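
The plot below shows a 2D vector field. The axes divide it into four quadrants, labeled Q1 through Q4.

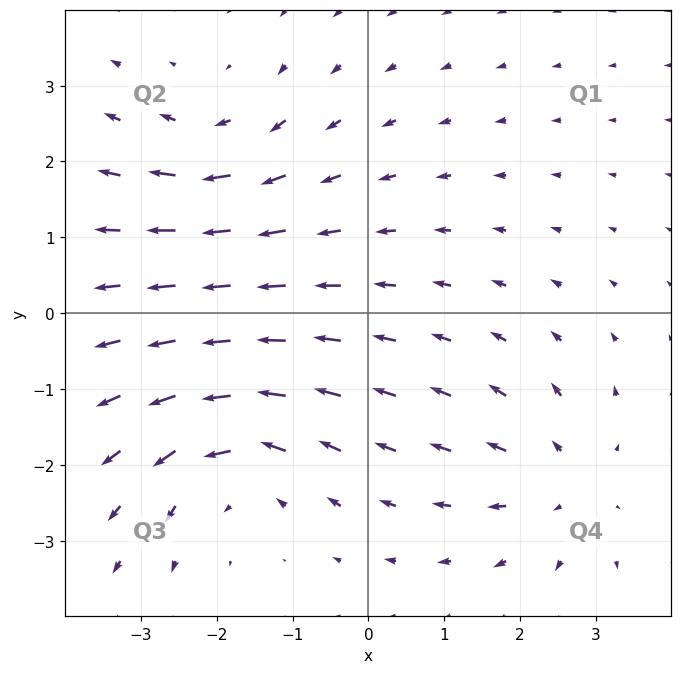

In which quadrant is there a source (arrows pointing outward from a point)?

Q4

The source sits at approximately (2.6, -2.2), which lies in quadrant Q4. The divergence there is about +3, positive as expected for a source.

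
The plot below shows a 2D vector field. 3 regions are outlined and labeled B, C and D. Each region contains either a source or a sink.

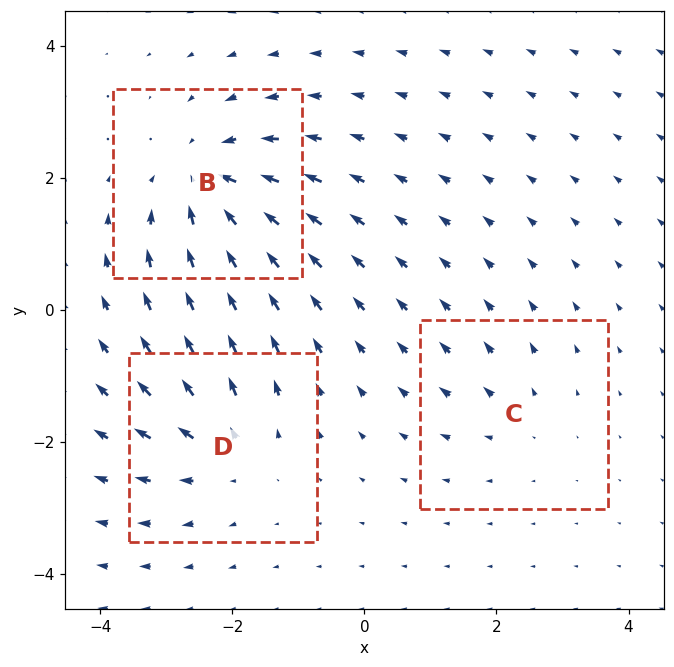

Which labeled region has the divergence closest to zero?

C

Divergence at each region's feature centre — B: about -5, C: about +2, D: about +3. Region C is closest to zero.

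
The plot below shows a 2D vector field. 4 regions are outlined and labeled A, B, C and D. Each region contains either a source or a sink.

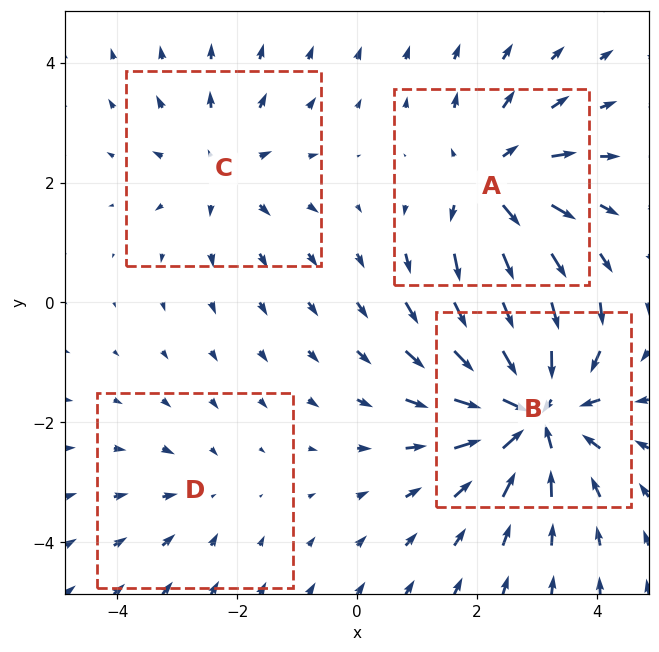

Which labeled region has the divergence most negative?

Divergence at each region's feature centre — A: about +5, B: about -7, C: about +3, D: about -2. Region B is most negative.

B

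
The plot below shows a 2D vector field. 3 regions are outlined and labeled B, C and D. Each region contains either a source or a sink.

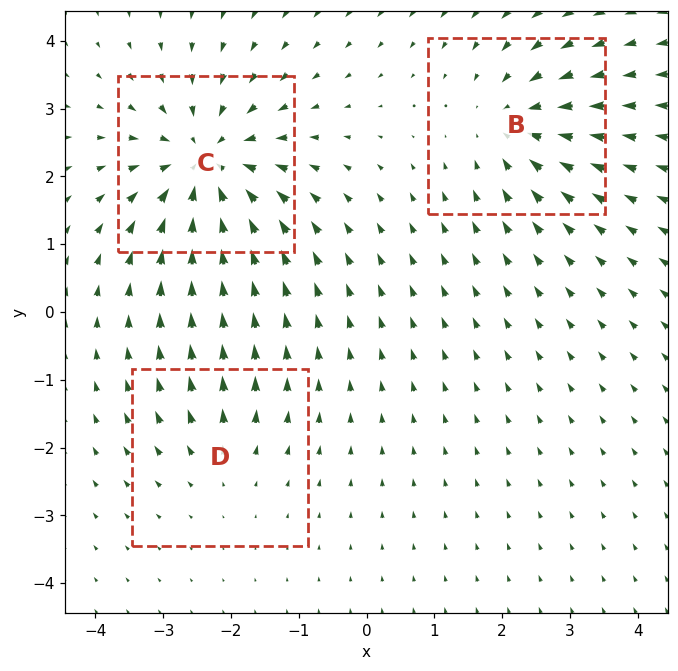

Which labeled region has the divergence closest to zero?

D

Divergence at each region's feature centre — B: about -3, C: about -5, D: about +2. Region D is closest to zero.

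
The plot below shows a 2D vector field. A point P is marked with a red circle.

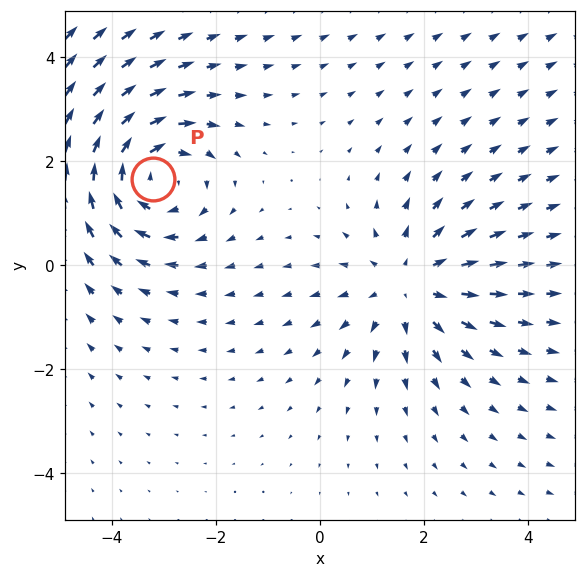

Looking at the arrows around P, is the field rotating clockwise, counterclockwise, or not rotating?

clockwise

Near P at (-3.2, 1.7) the arrows circulate clockwise. The curl (z-component) there is about -3; negative curl means clockwise rotation.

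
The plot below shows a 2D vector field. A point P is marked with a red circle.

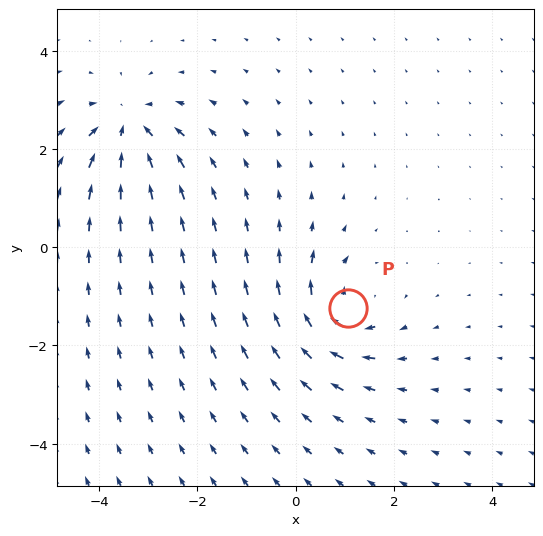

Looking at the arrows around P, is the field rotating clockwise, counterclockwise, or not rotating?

clockwise

Near P at (1.1, -1.2) the arrows circulate clockwise. The curl (z-component) there is about -6; negative curl means clockwise rotation.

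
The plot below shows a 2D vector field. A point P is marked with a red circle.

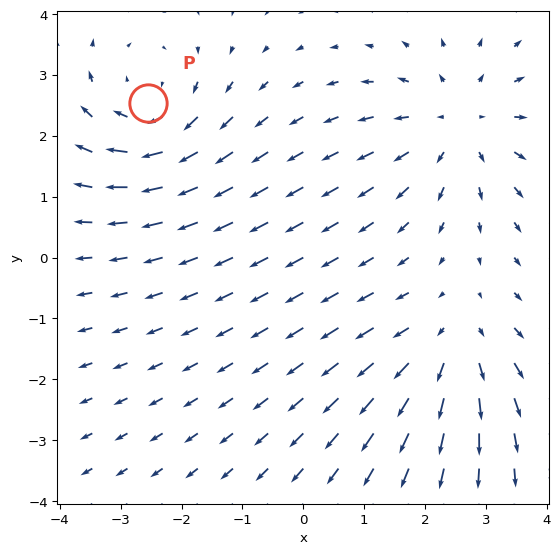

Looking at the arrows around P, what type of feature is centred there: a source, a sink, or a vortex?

vortex

At P (-2.6, 2.5) the arrows circulate clockwise. Divergence ≈0, curl about -4 — near-zero divergence with nonzero curl is a vortex.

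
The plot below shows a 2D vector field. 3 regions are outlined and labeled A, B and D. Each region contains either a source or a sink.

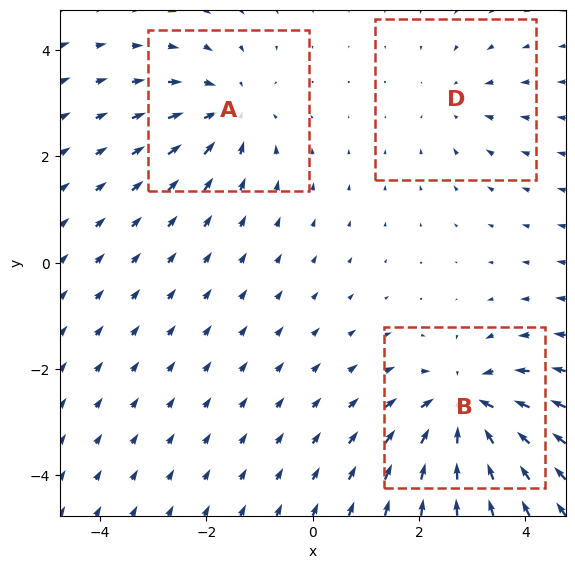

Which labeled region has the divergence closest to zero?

D

Divergence at each region's feature centre — A: about -3, B: about -5, D: about -2. Region D is closest to zero.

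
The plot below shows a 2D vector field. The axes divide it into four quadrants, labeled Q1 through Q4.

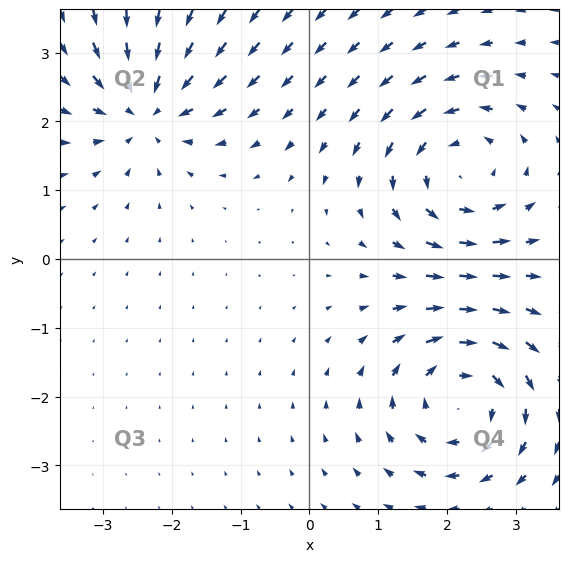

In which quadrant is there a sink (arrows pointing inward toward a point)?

The sink sits at approximately (-2.4, 2.2), which lies in quadrant Q2. The divergence there is about -5, negative as expected for a sink.

Q2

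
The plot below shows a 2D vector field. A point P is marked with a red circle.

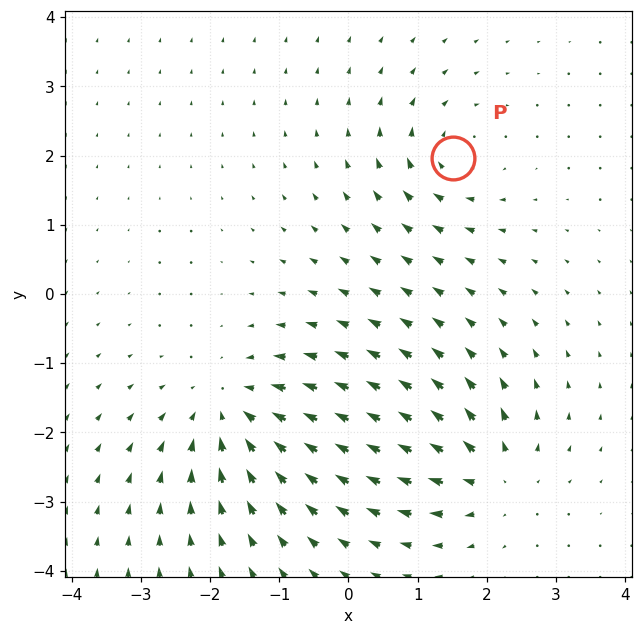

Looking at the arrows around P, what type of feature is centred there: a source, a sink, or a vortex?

vortex

At P (1.5, 2.0) the arrows circulate clockwise. Divergence ≈0, curl about -4 — near-zero divergence with nonzero curl is a vortex.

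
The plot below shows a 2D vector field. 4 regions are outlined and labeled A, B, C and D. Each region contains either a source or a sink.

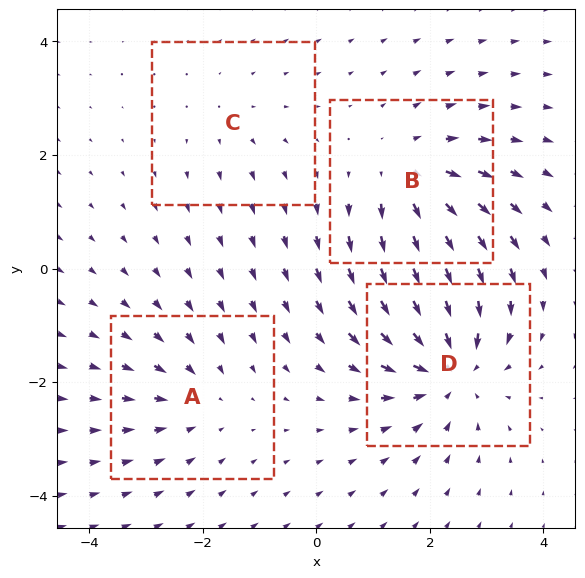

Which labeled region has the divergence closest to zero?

C

Divergence at each region's feature centre — A: about -3, B: about +4, C: about +2, D: about -6. Region C is closest to zero.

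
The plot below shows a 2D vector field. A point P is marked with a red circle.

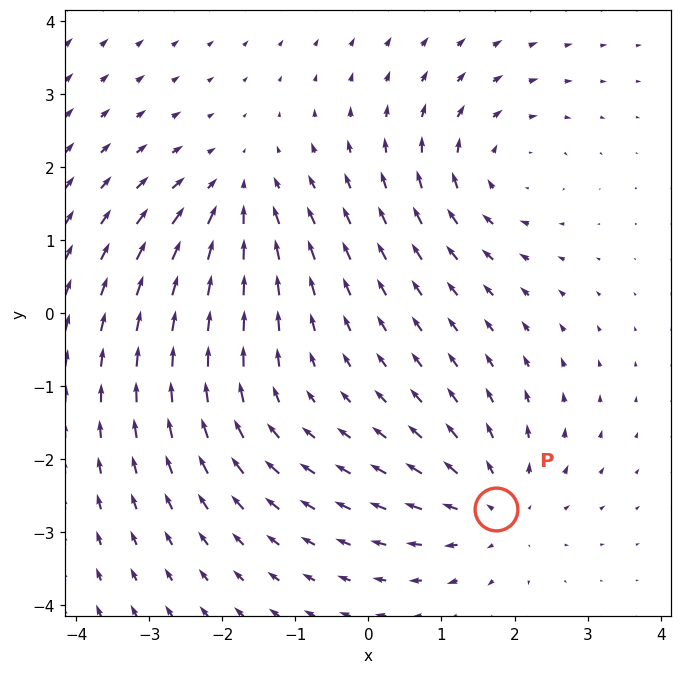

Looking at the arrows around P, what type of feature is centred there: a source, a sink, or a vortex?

At P (1.7, -2.7) the arrows spread outward. Divergence about +4, curl ≈0 — positive divergence with near-zero curl is a source.

source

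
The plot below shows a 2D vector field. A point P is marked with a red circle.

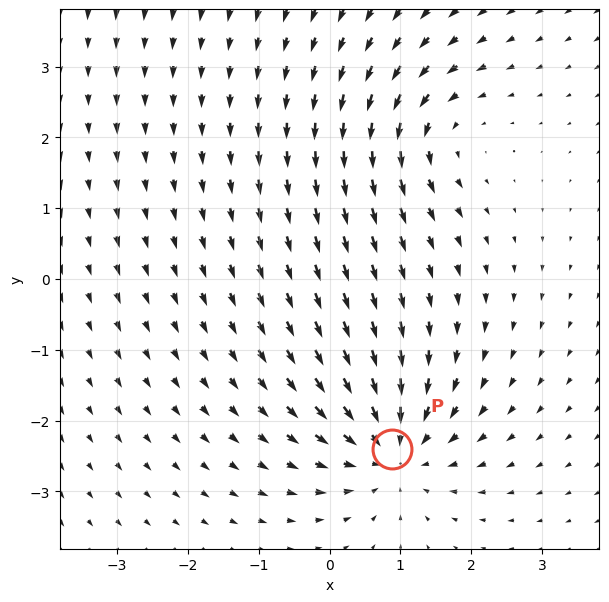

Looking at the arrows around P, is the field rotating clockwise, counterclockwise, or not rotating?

not rotating

Near P at (0.9, -2.4) the arrows show no circulation. The curl there is ≈0.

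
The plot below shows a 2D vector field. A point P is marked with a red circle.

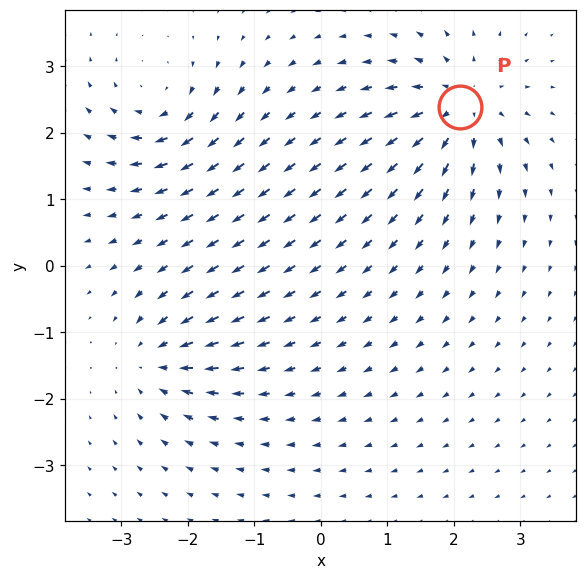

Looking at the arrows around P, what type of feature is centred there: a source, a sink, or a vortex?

source

At P (2.1, 2.4) the arrows spread outward. Divergence about +6, curl ≈0 — positive divergence with near-zero curl is a source.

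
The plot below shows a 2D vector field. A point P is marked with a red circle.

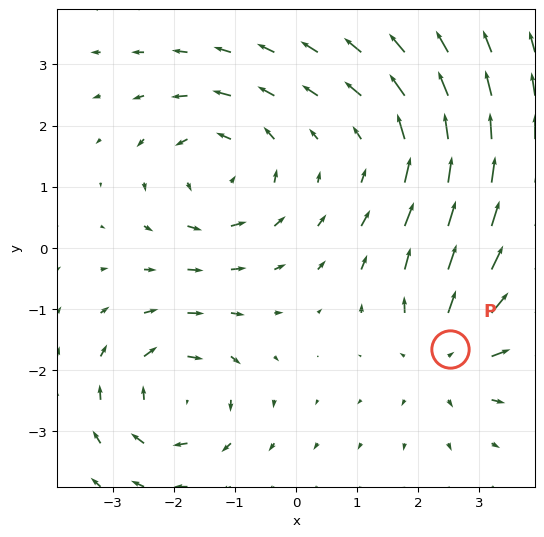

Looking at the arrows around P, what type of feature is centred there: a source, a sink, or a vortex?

At P (2.5, -1.7) the arrows spread outward. Divergence about +3, curl ≈0 — positive divergence with near-zero curl is a source.

source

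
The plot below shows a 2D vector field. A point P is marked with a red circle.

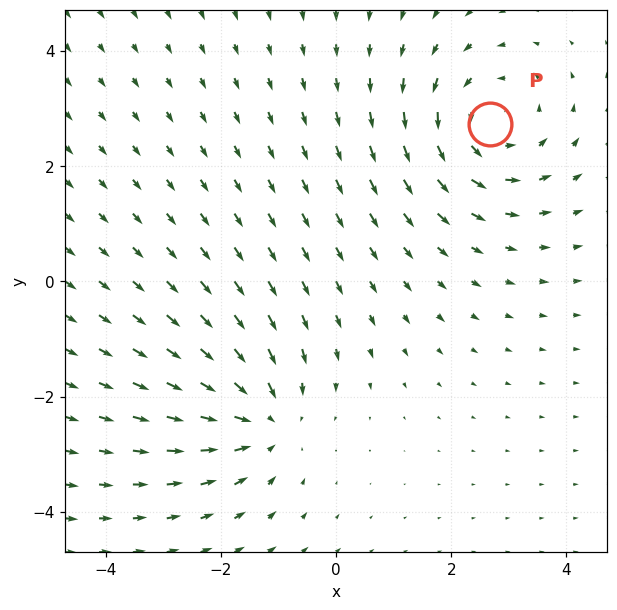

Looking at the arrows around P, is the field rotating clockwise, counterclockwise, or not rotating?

counterclockwise

Near P at (2.7, 2.7) the arrows circulate counterclockwise. The curl (z-component) there is about +4; positive curl means counterclockwise rotation.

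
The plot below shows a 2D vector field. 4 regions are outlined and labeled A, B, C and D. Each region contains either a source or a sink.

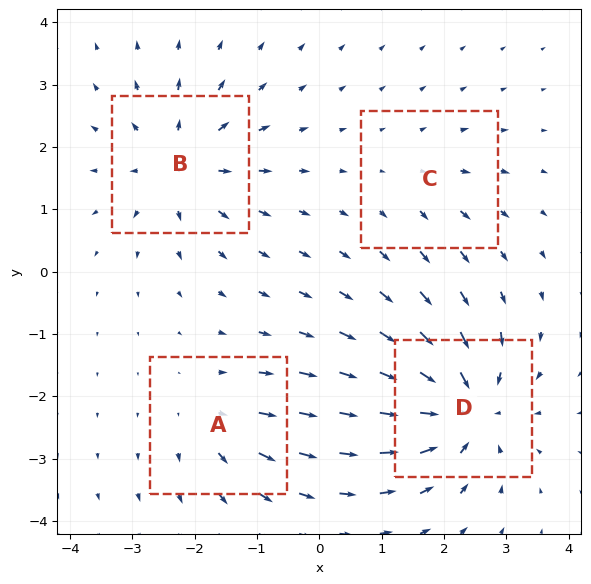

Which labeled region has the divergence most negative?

D

Divergence at each region's feature centre — A: about +4, B: about +6, C: about +2, D: about -7. Region D is most negative.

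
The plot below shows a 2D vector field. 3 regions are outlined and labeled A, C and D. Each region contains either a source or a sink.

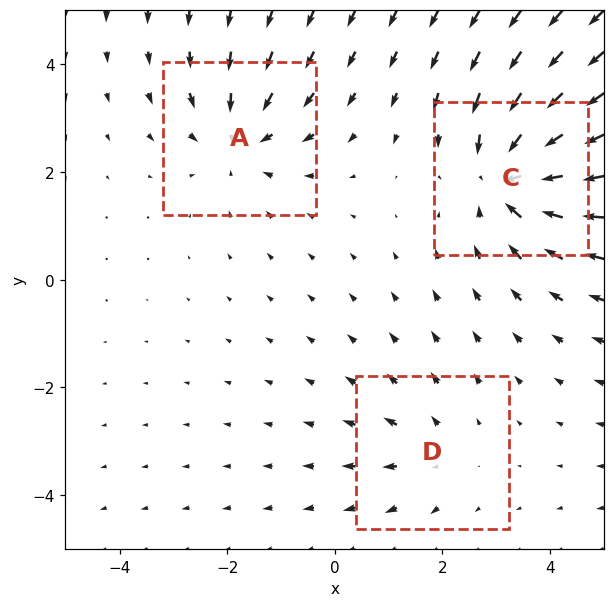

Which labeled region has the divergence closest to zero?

D

Divergence at each region's feature centre — A: about -3, C: about -4, D: about +2. Region D is closest to zero.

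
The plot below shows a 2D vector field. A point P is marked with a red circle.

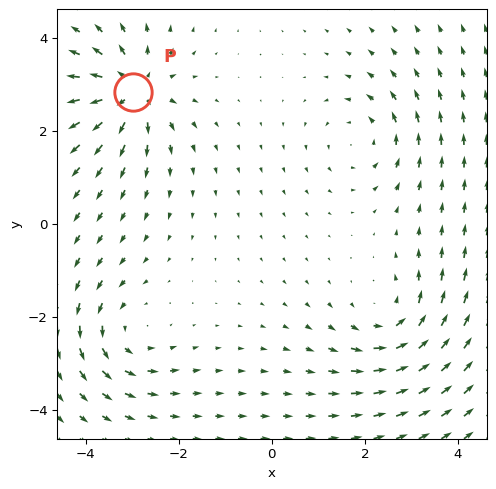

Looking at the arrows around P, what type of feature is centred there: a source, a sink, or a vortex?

At P (-3.0, 2.8) the arrows spread outward. Divergence about +7, curl ≈0 — positive divergence with near-zero curl is a source.

source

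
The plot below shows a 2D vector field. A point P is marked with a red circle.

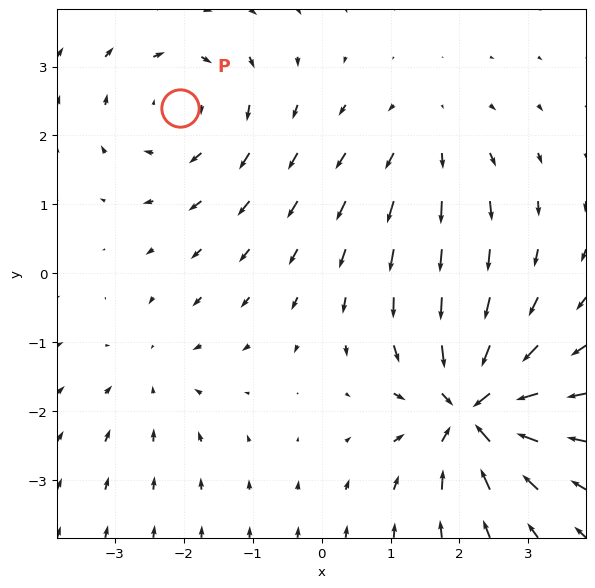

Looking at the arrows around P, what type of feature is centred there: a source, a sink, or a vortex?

vortex

At P (-2.1, 2.4) the arrows circulate clockwise. Divergence ≈0, curl about -3 — near-zero divergence with nonzero curl is a vortex.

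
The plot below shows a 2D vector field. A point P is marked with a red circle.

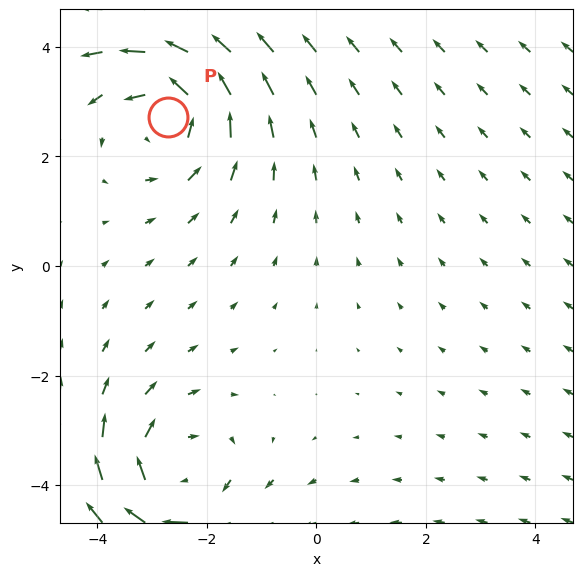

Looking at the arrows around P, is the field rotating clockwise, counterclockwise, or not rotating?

counterclockwise

Near P at (-2.7, 2.7) the arrows circulate counterclockwise. The curl (z-component) there is about +3; positive curl means counterclockwise rotation.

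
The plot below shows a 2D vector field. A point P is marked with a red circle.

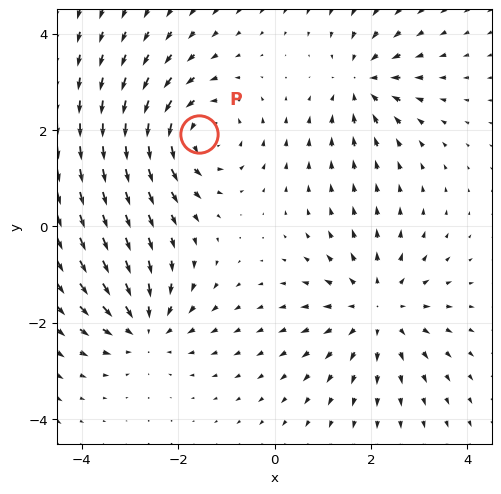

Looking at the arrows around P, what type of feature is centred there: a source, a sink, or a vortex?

vortex

At P (-1.6, 1.9) the arrows circulate counterclockwise. Divergence ≈0, curl about +4 — near-zero divergence with nonzero curl is a vortex.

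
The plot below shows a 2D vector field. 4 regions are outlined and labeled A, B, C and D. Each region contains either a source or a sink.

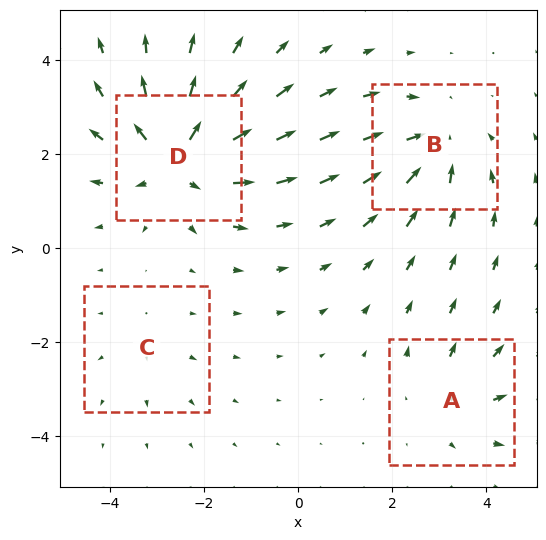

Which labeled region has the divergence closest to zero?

C

Divergence at each region's feature centre — A: about +3, B: about -4, C: about +2, D: about +6. Region C is closest to zero.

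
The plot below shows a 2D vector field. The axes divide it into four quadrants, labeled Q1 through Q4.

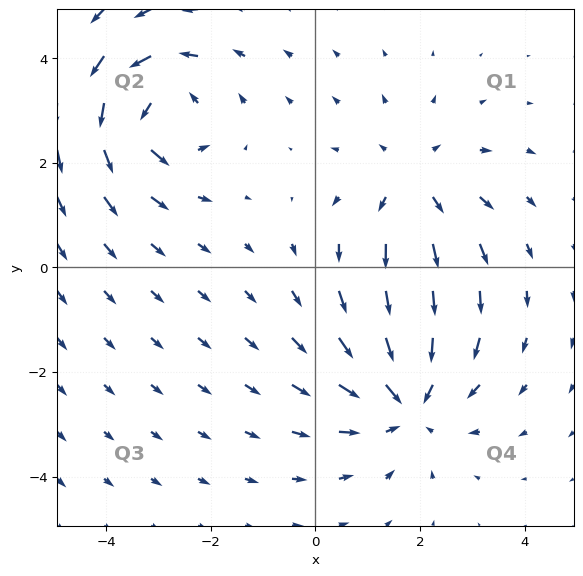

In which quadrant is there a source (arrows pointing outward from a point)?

The source sits at approximately (1.9, 1.6), which lies in quadrant Q1. The divergence there is about +3, positive as expected for a source.

Q1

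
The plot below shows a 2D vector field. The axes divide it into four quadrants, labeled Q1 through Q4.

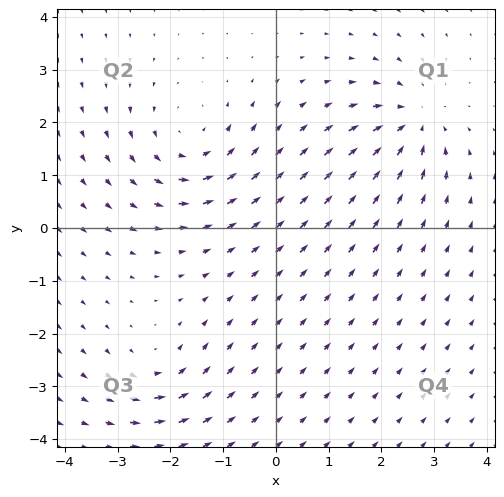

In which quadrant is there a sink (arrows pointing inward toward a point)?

Q1

The sink sits at approximately (2.6, 2.0), which lies in quadrant Q1. The divergence there is about -5, negative as expected for a sink.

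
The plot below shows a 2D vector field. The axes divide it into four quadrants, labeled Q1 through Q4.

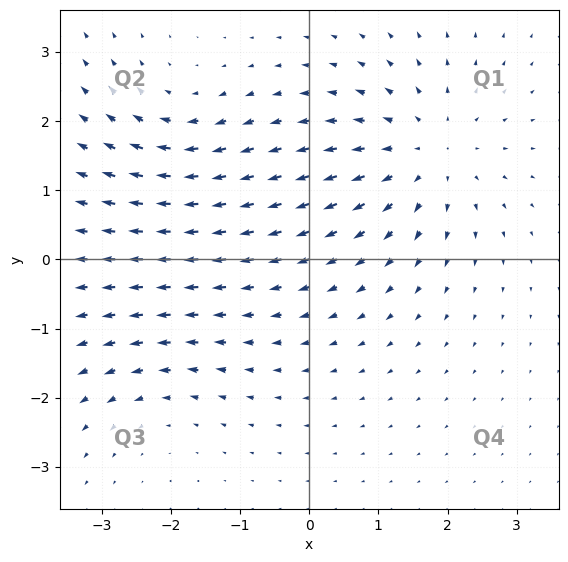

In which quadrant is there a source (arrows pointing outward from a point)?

The source sits at approximately (1.7, 1.5), which lies in quadrant Q1. The divergence there is about +4, positive as expected for a source.

Q1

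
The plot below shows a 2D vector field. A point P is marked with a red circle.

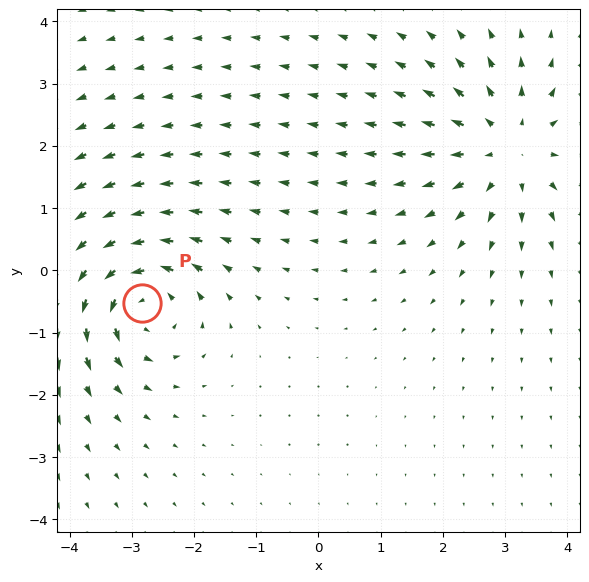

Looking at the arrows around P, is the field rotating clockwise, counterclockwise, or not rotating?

Near P at (-2.8, -0.5) the arrows circulate counterclockwise. The curl (z-component) there is about +6; positive curl means counterclockwise rotation.

counterclockwise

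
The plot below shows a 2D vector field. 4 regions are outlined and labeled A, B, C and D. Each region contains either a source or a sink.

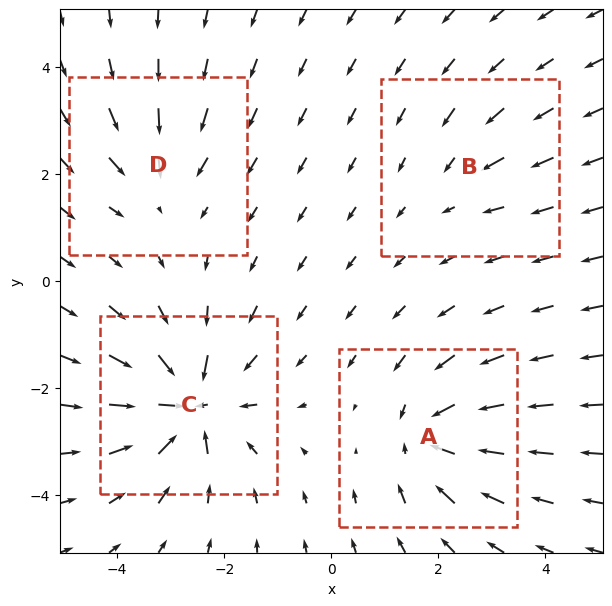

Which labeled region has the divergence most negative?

Divergence at each region's feature centre — A: about -6, B: about -3, C: about -9, D: about -4. Region C is most negative.

C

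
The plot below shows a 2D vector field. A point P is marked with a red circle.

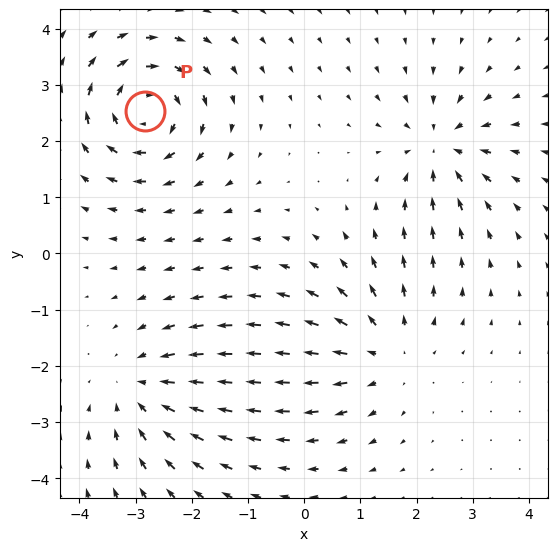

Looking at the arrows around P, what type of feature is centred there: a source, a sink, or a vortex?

At P (-2.8, 2.5) the arrows circulate clockwise. Divergence ≈0, curl about -5 — near-zero divergence with nonzero curl is a vortex.

vortex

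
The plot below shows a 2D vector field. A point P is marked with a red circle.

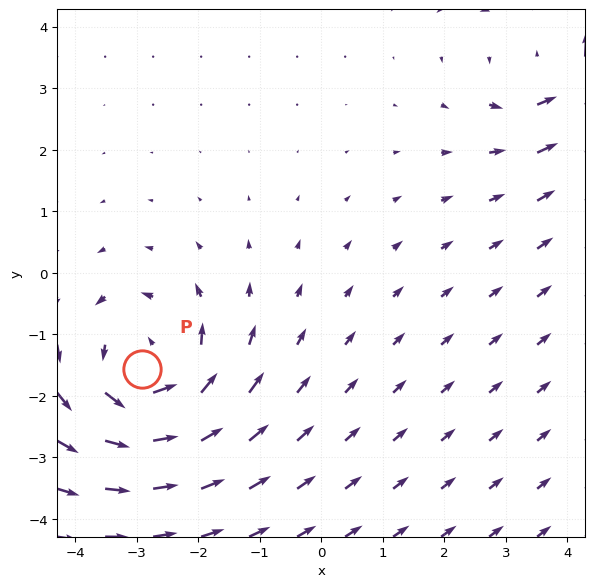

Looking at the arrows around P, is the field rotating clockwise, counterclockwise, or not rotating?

counterclockwise

Near P at (-2.9, -1.6) the arrows circulate counterclockwise. The curl (z-component) there is about +4; positive curl means counterclockwise rotation.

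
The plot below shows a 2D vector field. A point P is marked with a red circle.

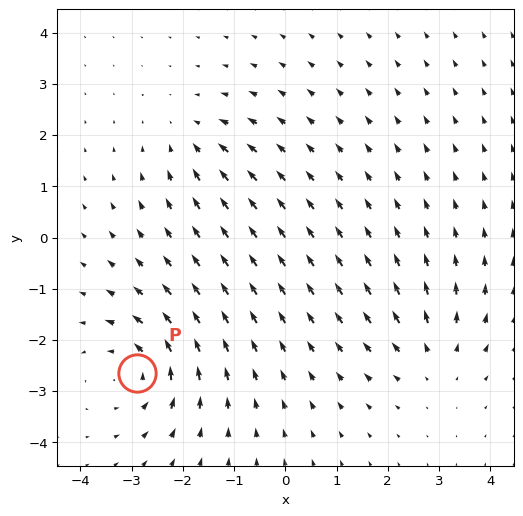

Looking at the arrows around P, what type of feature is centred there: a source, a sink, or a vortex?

At P (-2.9, -2.6) the arrows circulate counterclockwise. Divergence ≈0, curl about +5 — near-zero divergence with nonzero curl is a vortex.

vortex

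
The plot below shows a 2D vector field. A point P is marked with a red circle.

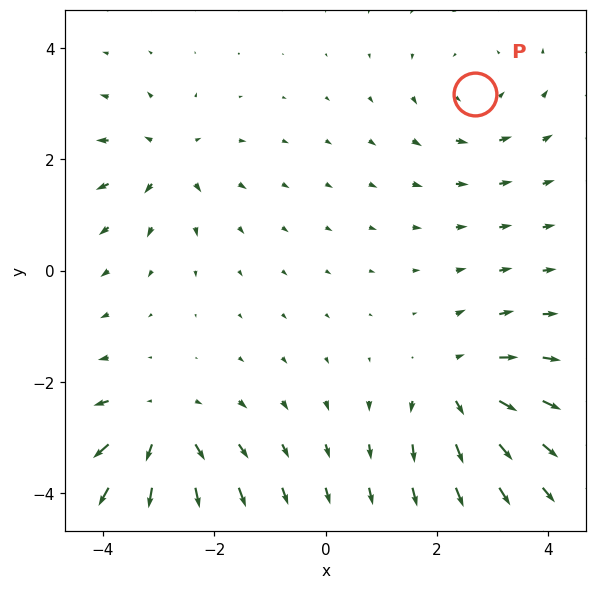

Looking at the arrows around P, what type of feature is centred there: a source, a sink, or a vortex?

At P (2.7, 3.2) the arrows circulate counterclockwise. Divergence ≈0, curl about +3 — near-zero divergence with nonzero curl is a vortex.

vortex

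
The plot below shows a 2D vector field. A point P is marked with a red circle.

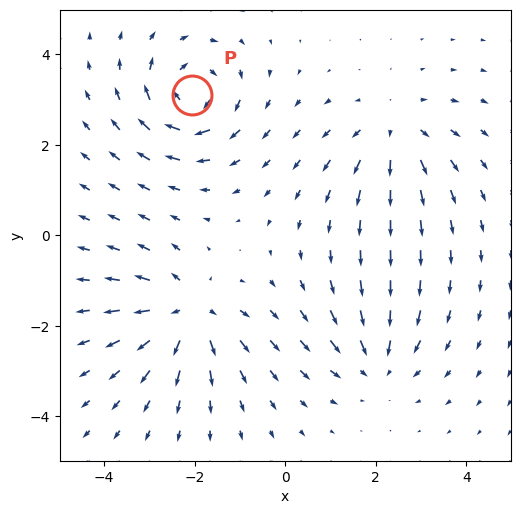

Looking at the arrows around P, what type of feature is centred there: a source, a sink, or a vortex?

At P (-2.1, 3.1) the arrows circulate clockwise. Divergence ≈0, curl about -6 — near-zero divergence with nonzero curl is a vortex.

vortex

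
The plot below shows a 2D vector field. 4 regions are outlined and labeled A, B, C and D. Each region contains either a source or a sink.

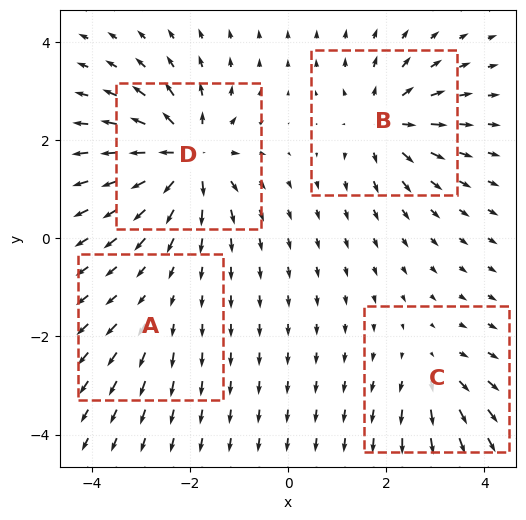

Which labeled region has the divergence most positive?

D

Divergence at each region's feature centre — A: about +2, B: about +6, C: about +4, D: about +9. Region D is most positive.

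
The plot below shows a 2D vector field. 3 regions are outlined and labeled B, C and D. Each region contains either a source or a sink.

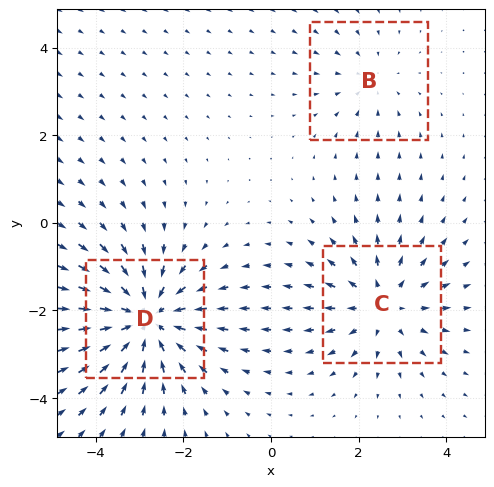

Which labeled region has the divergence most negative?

D

Divergence at each region's feature centre — B: about -2, C: about +3, D: about -5. Region D is most negative.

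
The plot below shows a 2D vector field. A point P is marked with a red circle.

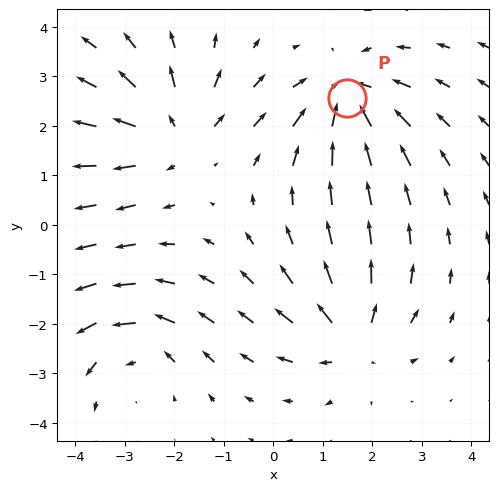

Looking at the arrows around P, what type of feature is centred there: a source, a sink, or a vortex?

sink

At P (1.5, 2.6) the arrows converge inward. Divergence about -5, curl ≈0 — negative divergence with near-zero curl is a sink.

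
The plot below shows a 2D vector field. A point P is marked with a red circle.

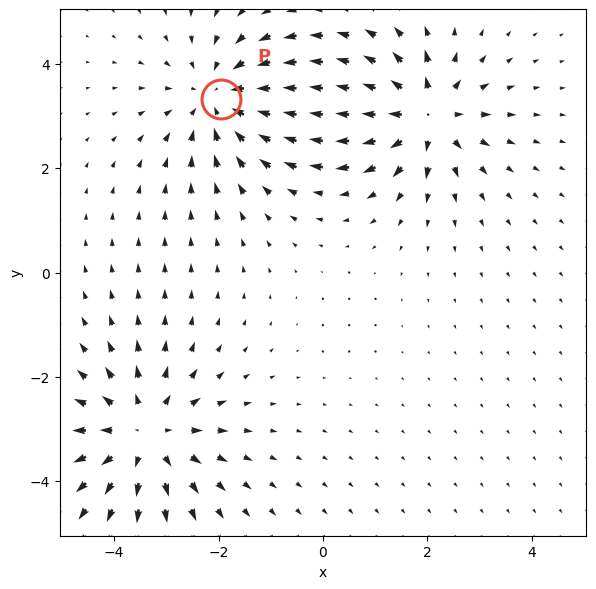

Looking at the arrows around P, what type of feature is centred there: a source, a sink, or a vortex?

At P (-2.0, 3.3) the arrows converge inward. Divergence about -4, curl ≈0 — negative divergence with near-zero curl is a sink.

sink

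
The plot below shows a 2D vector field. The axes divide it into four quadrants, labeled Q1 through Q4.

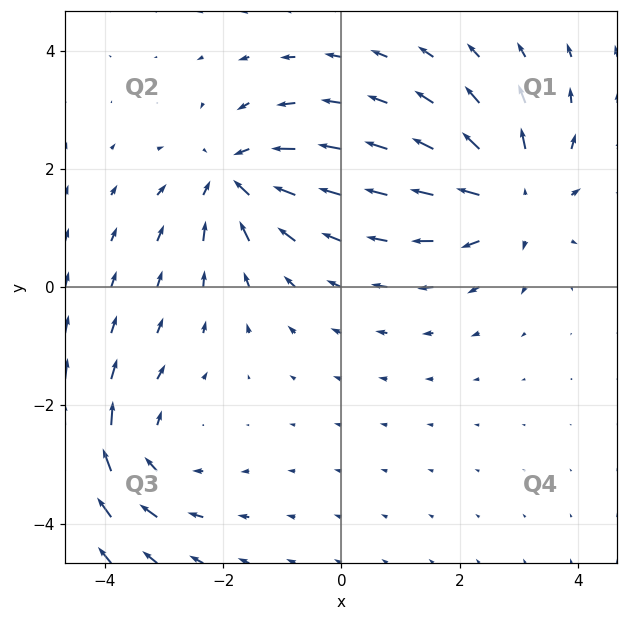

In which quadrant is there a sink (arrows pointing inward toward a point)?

Q2

The sink sits at approximately (-1.8, 1.9), which lies in quadrant Q2. The divergence there is about -4, negative as expected for a sink.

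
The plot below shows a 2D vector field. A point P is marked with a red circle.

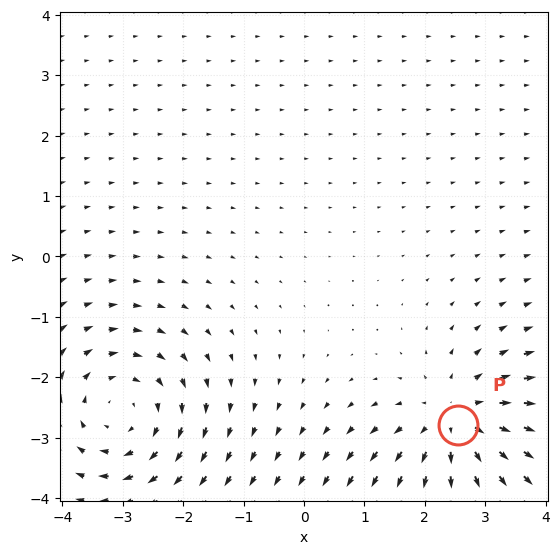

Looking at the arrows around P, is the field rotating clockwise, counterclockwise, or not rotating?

Near P at (2.5, -2.8) the arrows show no circulation. The curl there is ≈0.

not rotating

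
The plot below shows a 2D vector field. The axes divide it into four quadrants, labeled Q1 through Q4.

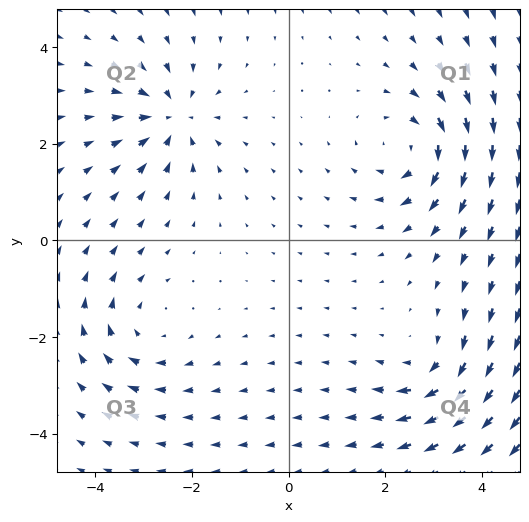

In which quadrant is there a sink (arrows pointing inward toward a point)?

Q2

The sink sits at approximately (-2.4, 2.5), which lies in quadrant Q2. The divergence there is about -6, negative as expected for a sink.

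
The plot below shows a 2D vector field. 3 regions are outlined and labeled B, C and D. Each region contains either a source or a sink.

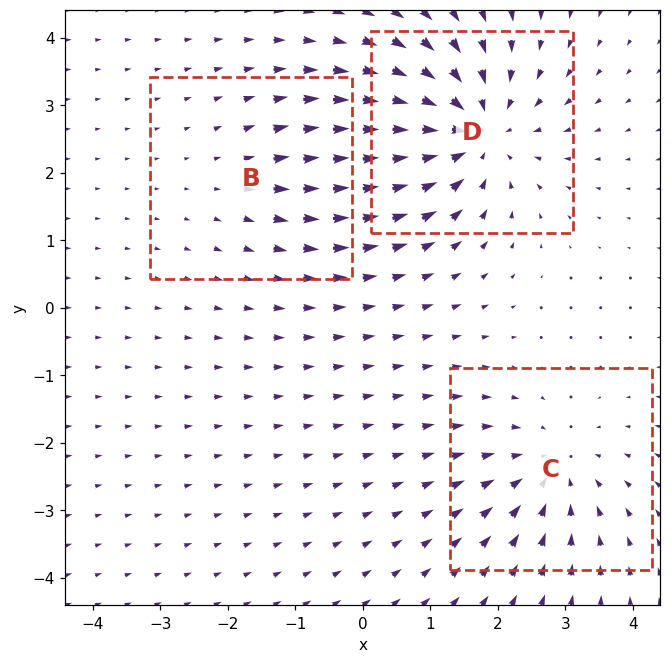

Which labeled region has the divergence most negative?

D

Divergence at each region's feature centre — B: about +2, C: about -3, D: about -5. Region D is most negative.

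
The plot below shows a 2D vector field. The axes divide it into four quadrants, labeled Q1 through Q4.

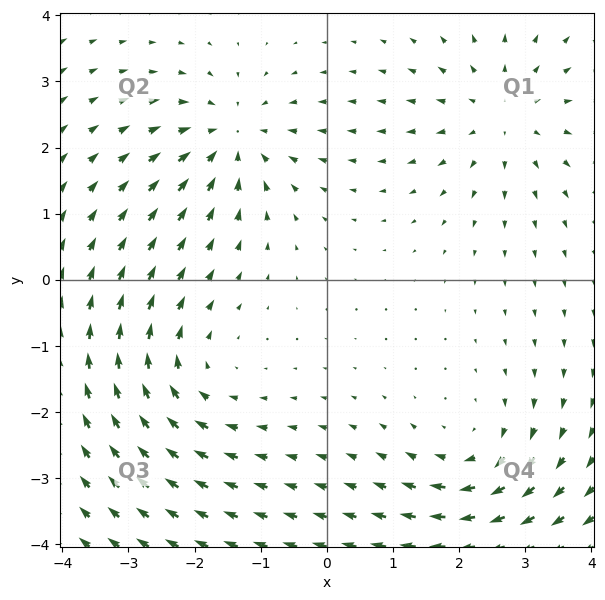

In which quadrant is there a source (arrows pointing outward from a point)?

The source sits at approximately (2.7, 2.5), which lies in quadrant Q1. The divergence there is about +3, positive as expected for a source.

Q1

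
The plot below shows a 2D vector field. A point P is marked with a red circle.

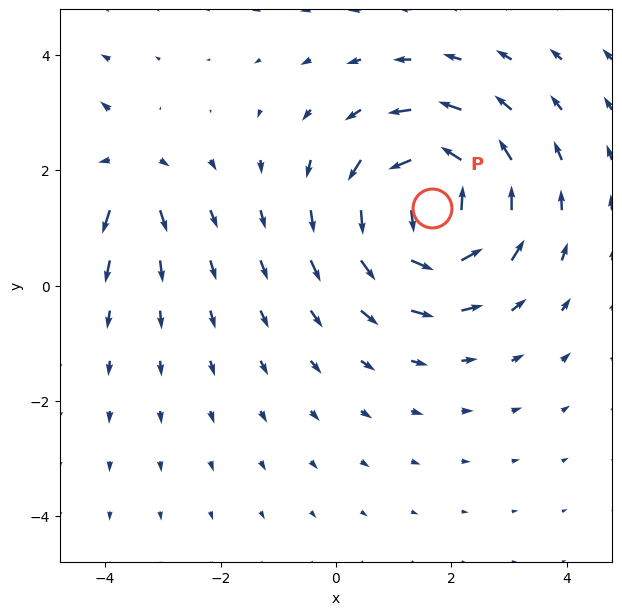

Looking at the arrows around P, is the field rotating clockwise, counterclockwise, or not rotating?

Near P at (1.7, 1.3) the arrows circulate counterclockwise. The curl (z-component) there is about +7; positive curl means counterclockwise rotation.

counterclockwise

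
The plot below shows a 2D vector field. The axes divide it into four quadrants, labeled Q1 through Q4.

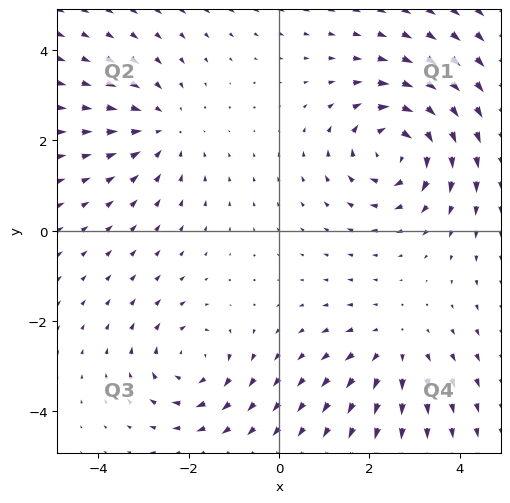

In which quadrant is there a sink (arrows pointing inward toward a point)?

The sink sits at approximately (-2.6, 2.3), which lies in quadrant Q2. The divergence there is about -3, negative as expected for a sink.

Q2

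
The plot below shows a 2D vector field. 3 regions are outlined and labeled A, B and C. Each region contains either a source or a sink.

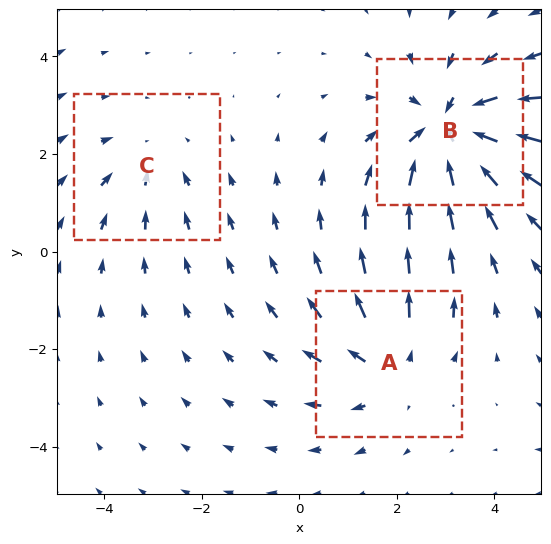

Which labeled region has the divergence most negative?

Divergence at each region's feature centre — A: about +3, B: about -4, C: about -2. Region B is most negative.

B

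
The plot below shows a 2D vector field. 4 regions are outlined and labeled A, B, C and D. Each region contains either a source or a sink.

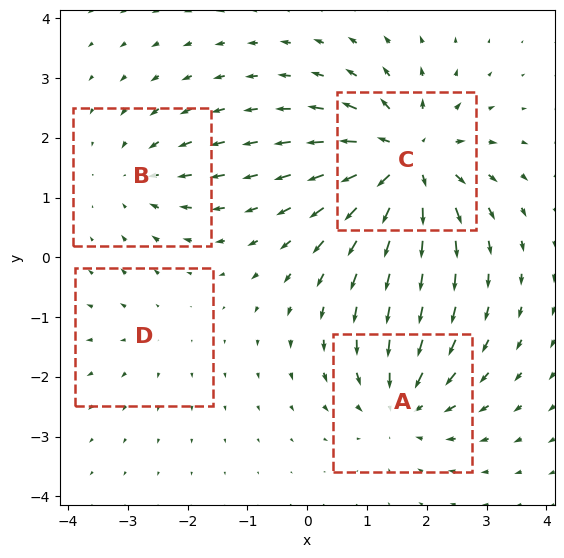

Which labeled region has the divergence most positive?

C

Divergence at each region's feature centre — A: about -5, B: about -4, C: about +8, D: about +2. Region C is most positive.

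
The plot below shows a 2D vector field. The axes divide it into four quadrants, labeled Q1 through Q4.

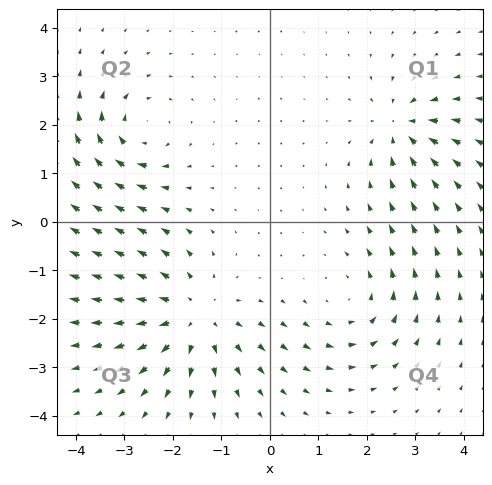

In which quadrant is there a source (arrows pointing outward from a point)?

Q3

The source sits at approximately (-1.6, -2.0), which lies in quadrant Q3. The divergence there is about +3, positive as expected for a source.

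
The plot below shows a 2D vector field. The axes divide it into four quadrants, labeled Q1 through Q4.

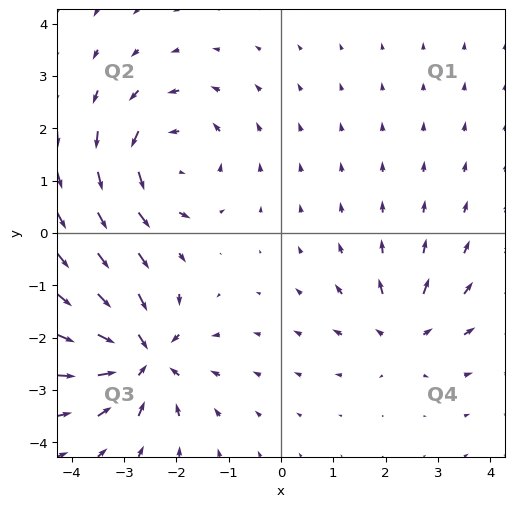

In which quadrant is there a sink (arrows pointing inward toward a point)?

Q3

The sink sits at approximately (-2.6, -2.4), which lies in quadrant Q3. The divergence there is about -7, negative as expected for a sink.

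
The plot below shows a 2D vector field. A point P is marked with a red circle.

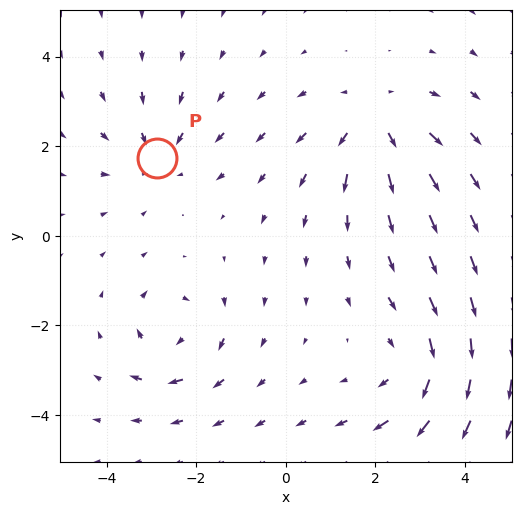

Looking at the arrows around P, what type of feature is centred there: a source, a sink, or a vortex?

At P (-2.9, 1.7) the arrows converge inward. Divergence about -3, curl ≈0 — negative divergence with near-zero curl is a sink.

sink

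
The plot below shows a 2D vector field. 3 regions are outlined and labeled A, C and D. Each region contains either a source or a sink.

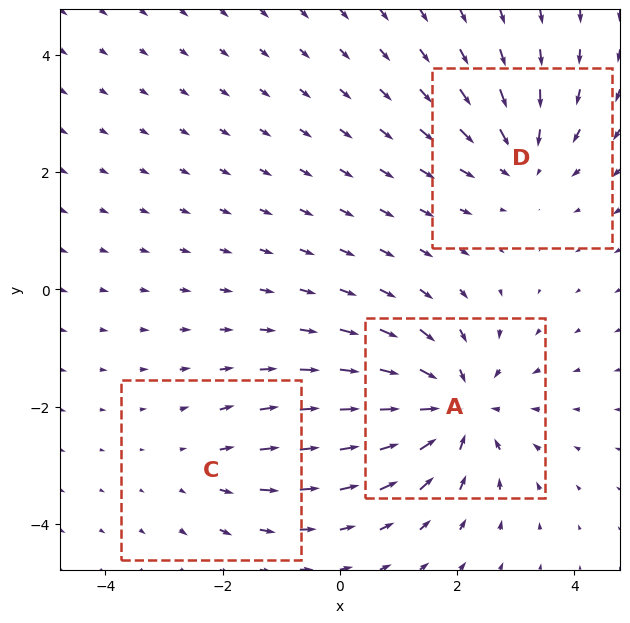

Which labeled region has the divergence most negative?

Divergence at each region's feature centre — A: about -5, C: about +2, D: about -3. Region A is most negative.

A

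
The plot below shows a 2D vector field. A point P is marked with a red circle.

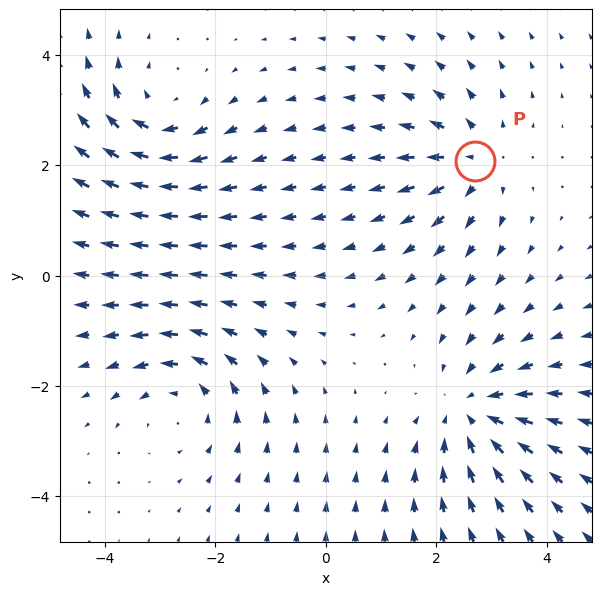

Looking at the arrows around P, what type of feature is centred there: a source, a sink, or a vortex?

source

At P (2.7, 2.1) the arrows spread outward. Divergence about +3, curl ≈0 — positive divergence with near-zero curl is a source.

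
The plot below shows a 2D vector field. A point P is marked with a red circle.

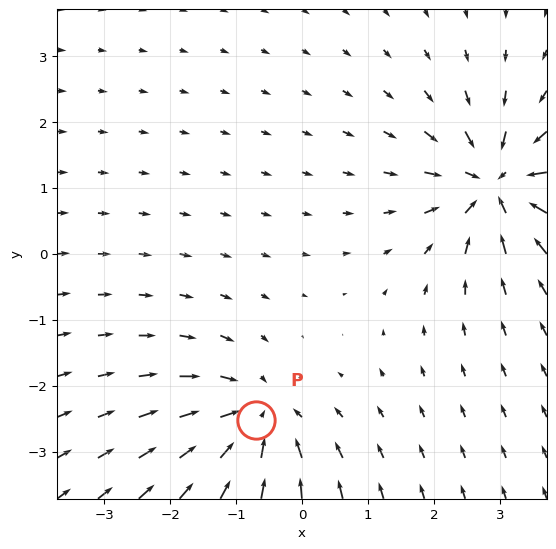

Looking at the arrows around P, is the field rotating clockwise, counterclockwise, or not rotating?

Near P at (-0.7, -2.5) the arrows show no circulation. The curl there is ≈0.

not rotating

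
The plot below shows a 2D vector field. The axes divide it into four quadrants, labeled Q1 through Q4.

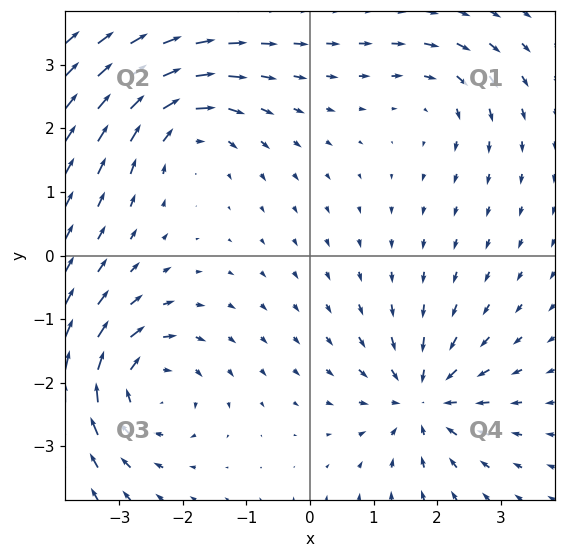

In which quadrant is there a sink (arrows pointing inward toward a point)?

The sink sits at approximately (1.8, -2.3), which lies in quadrant Q4. The divergence there is about -6, negative as expected for a sink.

Q4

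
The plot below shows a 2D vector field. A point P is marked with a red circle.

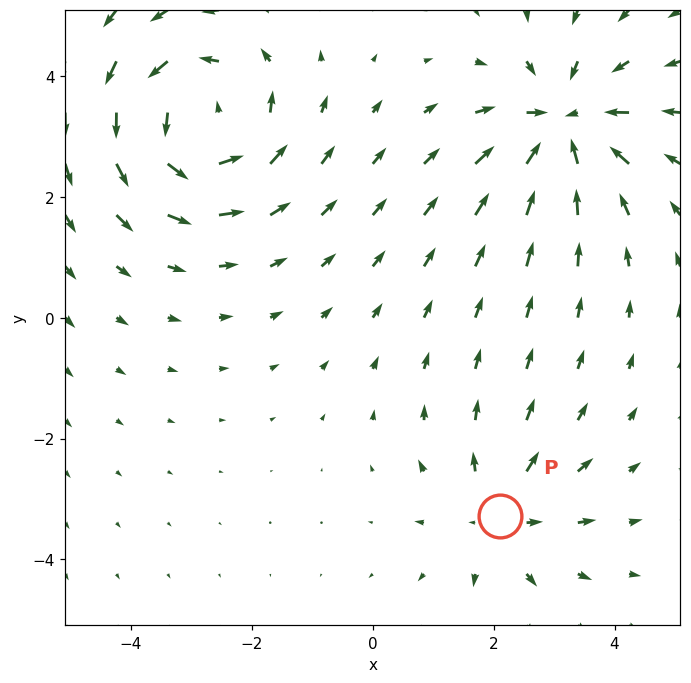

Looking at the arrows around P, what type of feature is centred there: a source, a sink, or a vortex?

At P (2.1, -3.3) the arrows spread outward. Divergence about +3, curl ≈0 — positive divergence with near-zero curl is a source.

source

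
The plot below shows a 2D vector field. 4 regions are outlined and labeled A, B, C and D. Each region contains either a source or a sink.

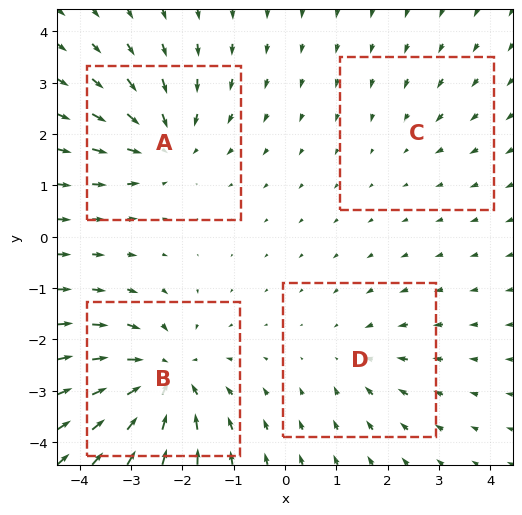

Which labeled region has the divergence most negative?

Divergence at each region's feature centre — A: about -5, B: about -6, C: about -2, D: about -3. Region B is most negative.

B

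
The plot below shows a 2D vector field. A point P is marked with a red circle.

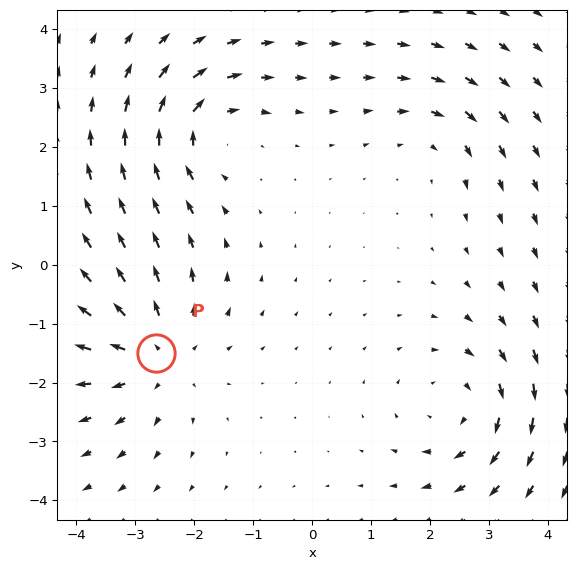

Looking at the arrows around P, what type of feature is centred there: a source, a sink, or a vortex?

source

At P (-2.7, -1.5) the arrows spread outward. Divergence about +4, curl ≈0 — positive divergence with near-zero curl is a source.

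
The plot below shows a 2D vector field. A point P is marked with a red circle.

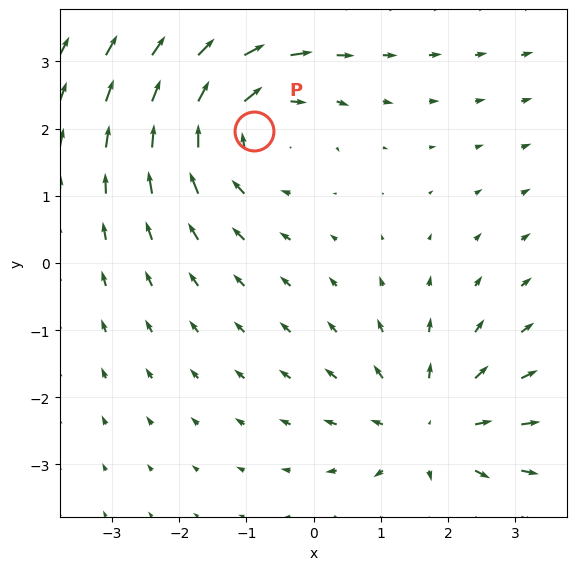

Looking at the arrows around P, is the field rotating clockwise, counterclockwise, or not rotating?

Near P at (-0.9, 2.0) the arrows circulate clockwise. The curl (z-component) there is about -4; negative curl means clockwise rotation.

clockwise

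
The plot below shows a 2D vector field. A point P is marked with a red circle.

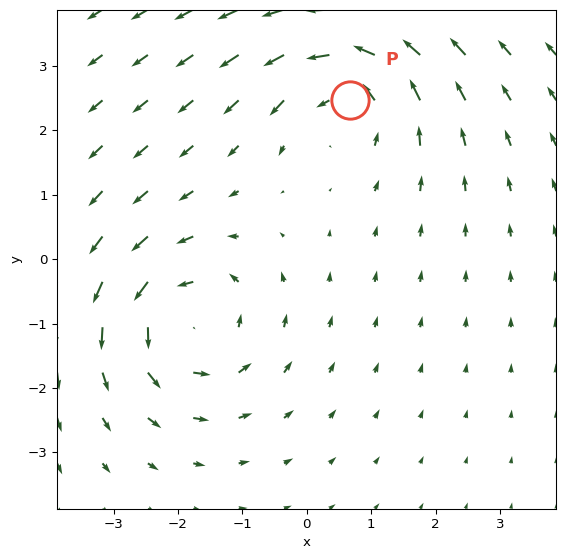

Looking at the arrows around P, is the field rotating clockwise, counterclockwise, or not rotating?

counterclockwise

Near P at (0.7, 2.5) the arrows circulate counterclockwise. The curl (z-component) there is about +4; positive curl means counterclockwise rotation.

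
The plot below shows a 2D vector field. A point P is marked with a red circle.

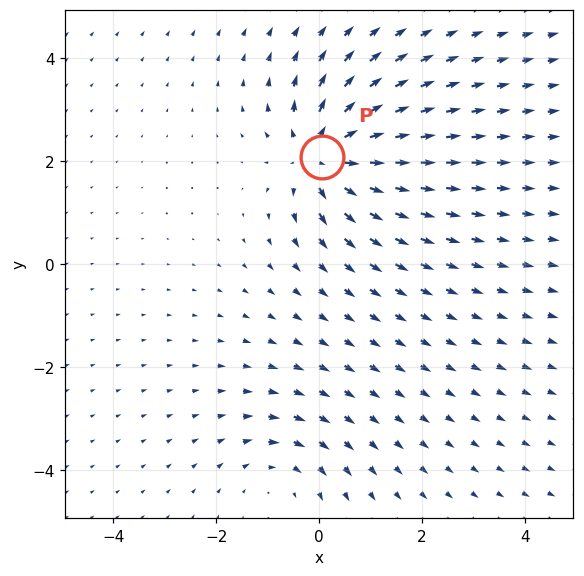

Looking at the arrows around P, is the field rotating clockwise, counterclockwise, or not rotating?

not rotating

Near P at (0.1, 2.1) the arrows show no circulation. The curl there is ≈0.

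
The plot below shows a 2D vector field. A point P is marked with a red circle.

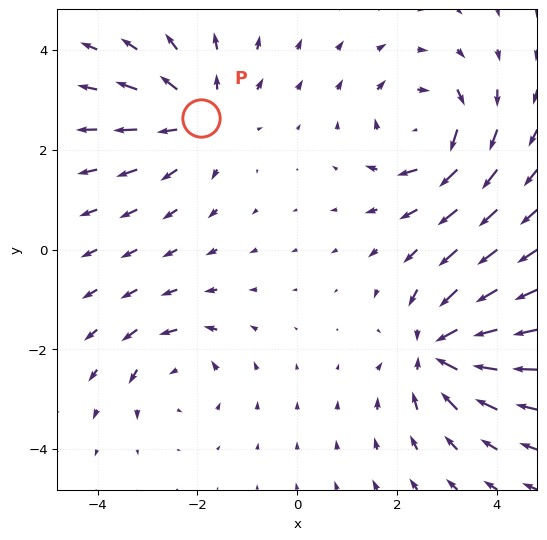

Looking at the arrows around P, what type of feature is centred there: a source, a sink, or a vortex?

source

At P (-1.9, 2.6) the arrows spread outward. Divergence about +4, curl ≈0 — positive divergence with near-zero curl is a source.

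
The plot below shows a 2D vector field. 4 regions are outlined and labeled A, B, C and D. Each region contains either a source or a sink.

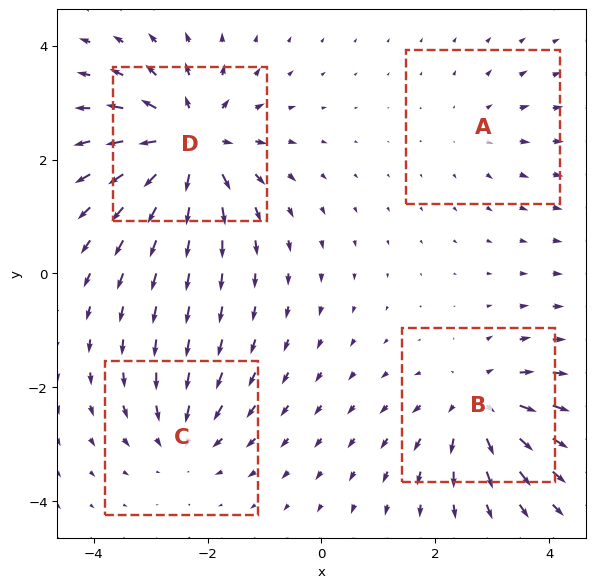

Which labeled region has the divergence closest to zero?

A

Divergence at each region's feature centre — A: about +2, B: about +5, C: about -4, D: about +8. Region A is closest to zero.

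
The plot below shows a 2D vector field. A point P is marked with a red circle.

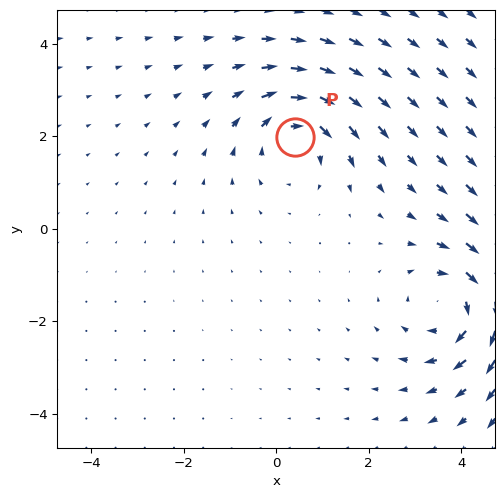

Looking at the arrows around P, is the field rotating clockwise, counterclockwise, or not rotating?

Near P at (0.4, 2.0) the arrows circulate clockwise. The curl (z-component) there is about -4; negative curl means clockwise rotation.

clockwise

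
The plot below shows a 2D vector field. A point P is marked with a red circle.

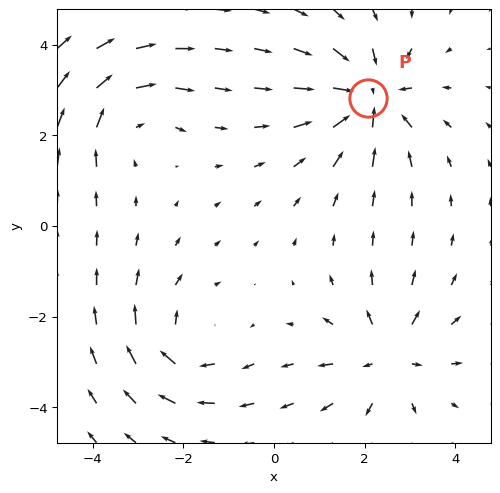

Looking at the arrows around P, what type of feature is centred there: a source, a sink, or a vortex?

sink

At P (2.1, 2.8) the arrows converge inward. Divergence about -6, curl ≈0 — negative divergence with near-zero curl is a sink.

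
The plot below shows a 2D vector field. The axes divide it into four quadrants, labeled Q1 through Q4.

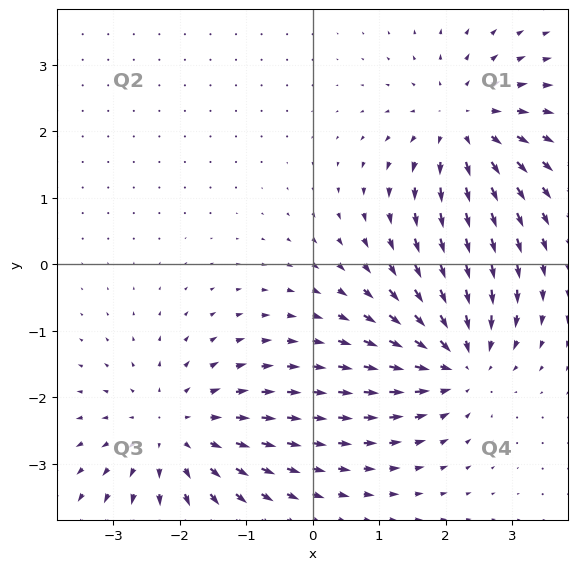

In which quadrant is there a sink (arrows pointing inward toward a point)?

Q4

The sink sits at approximately (2.2, -1.4), which lies in quadrant Q4. The divergence there is about -5, negative as expected for a sink.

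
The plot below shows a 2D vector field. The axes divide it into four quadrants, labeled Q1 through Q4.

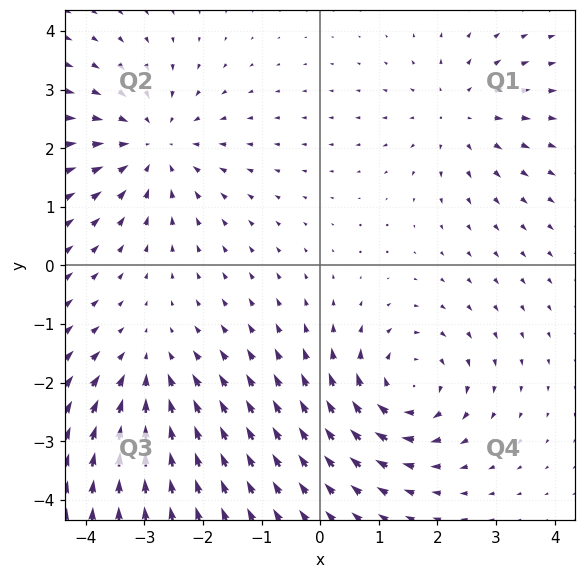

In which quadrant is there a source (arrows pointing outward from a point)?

The source sits at approximately (2.4, 2.6), which lies in quadrant Q1. The divergence there is about +3, positive as expected for a source.

Q1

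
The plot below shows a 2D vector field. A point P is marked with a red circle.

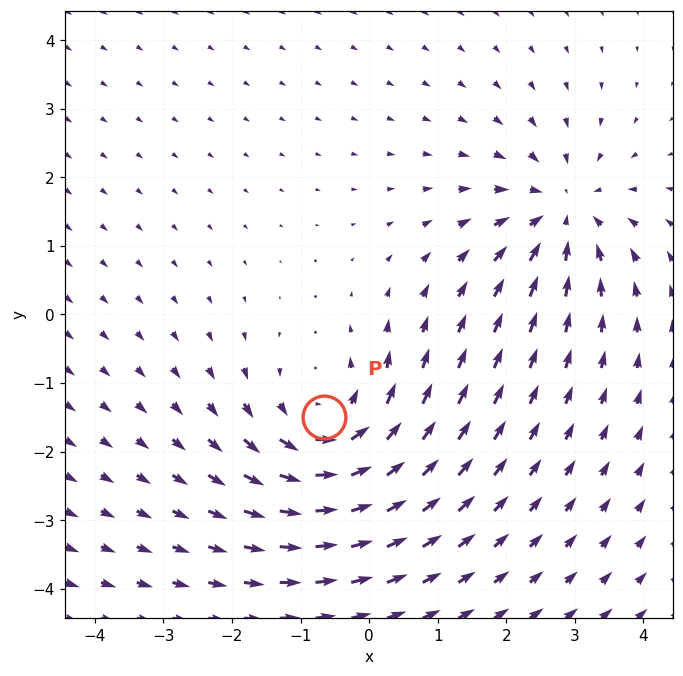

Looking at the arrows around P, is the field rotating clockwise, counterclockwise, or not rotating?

Near P at (-0.7, -1.5) the arrows circulate counterclockwise. The curl (z-component) there is about +4; positive curl means counterclockwise rotation.

counterclockwise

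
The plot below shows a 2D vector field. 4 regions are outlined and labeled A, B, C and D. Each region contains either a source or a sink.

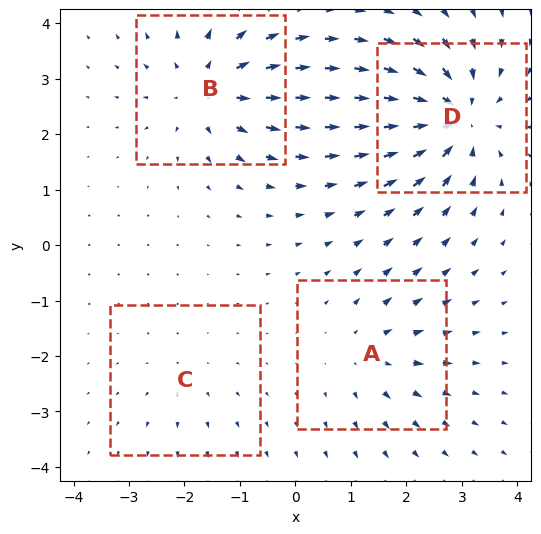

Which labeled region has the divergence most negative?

D

Divergence at each region's feature centre — A: about +3, B: about +6, C: about +2, D: about -7. Region D is most negative.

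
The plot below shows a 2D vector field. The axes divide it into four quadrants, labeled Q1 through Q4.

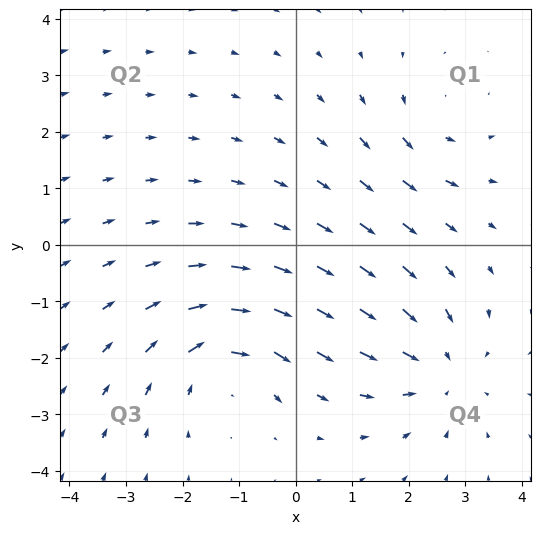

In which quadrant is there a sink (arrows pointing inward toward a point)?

Q4

The sink sits at approximately (2.5, -2.2), which lies in quadrant Q4. The divergence there is about -3, negative as expected for a sink.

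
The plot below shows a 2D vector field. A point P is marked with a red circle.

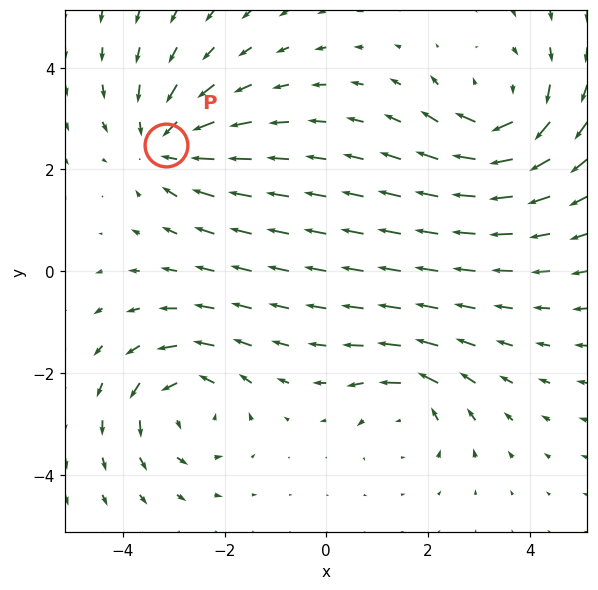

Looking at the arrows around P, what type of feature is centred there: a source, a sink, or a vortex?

sink

At P (-3.2, 2.5) the arrows converge inward. Divergence about -4, curl ≈0 — negative divergence with near-zero curl is a sink.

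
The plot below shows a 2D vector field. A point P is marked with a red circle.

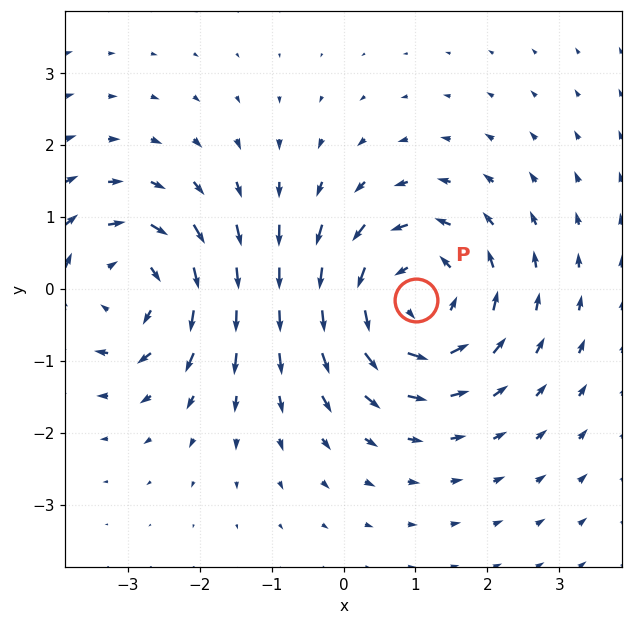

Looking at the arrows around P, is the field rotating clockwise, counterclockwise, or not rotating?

counterclockwise

Near P at (1.0, -0.2) the arrows circulate counterclockwise. The curl (z-component) there is about +5; positive curl means counterclockwise rotation.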